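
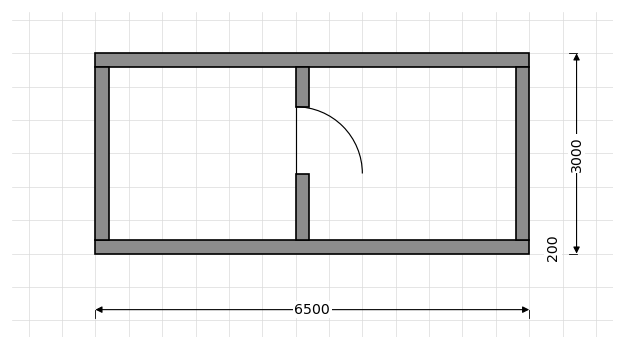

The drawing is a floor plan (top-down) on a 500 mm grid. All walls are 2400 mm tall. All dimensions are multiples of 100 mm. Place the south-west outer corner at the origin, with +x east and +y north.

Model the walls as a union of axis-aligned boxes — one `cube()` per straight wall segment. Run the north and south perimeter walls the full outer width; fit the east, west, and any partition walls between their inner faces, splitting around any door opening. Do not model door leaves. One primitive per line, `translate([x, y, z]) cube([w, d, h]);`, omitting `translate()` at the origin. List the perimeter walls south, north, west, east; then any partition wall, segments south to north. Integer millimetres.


cube([6500, 200, 2400]);
translate([0, 2800, 0]) cube([6500, 200, 2400]);
translate([0, 200, 0]) cube([200, 2600, 2400]);
translate([6300, 200, 0]) cube([200, 2600, 2400]);
translate([3000, 200, 0]) cube([200, 1000, 2400]);
translate([3000, 2200, 0]) cube([200, 600, 2400]);


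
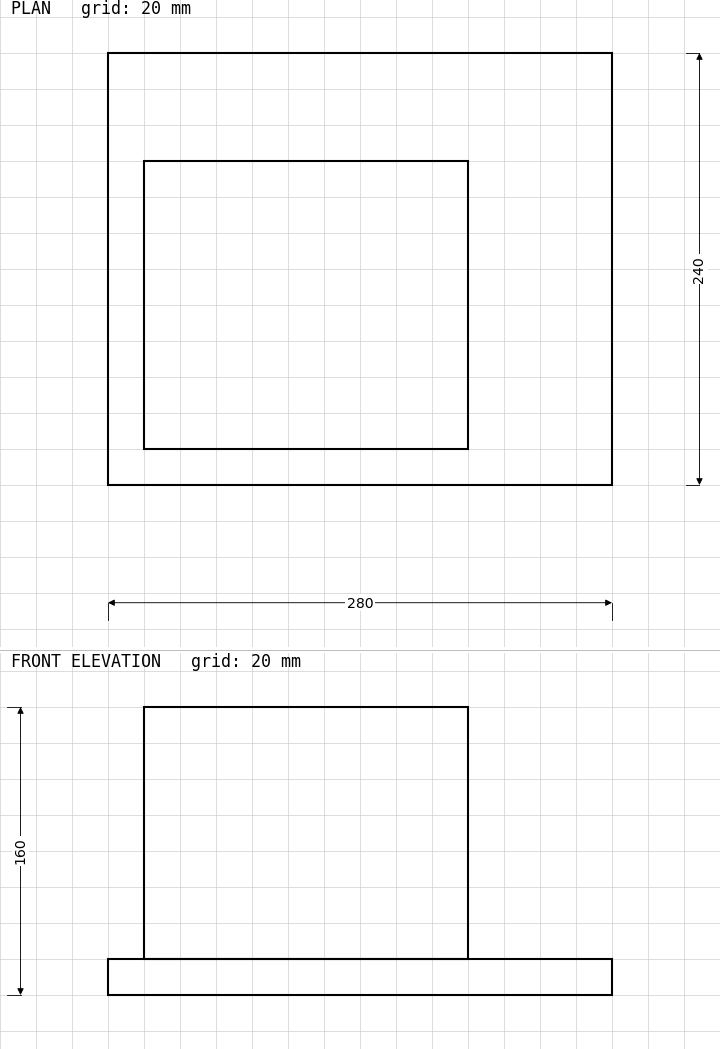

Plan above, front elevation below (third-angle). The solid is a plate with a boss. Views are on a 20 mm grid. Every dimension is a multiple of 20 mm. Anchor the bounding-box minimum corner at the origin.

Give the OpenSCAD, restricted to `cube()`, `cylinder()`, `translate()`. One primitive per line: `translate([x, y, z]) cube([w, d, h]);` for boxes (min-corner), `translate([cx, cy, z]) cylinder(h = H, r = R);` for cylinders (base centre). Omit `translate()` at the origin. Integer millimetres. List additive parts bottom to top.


cube([280, 240, 20]);
translate([20, 20, 20]) cube([180, 160, 140]);


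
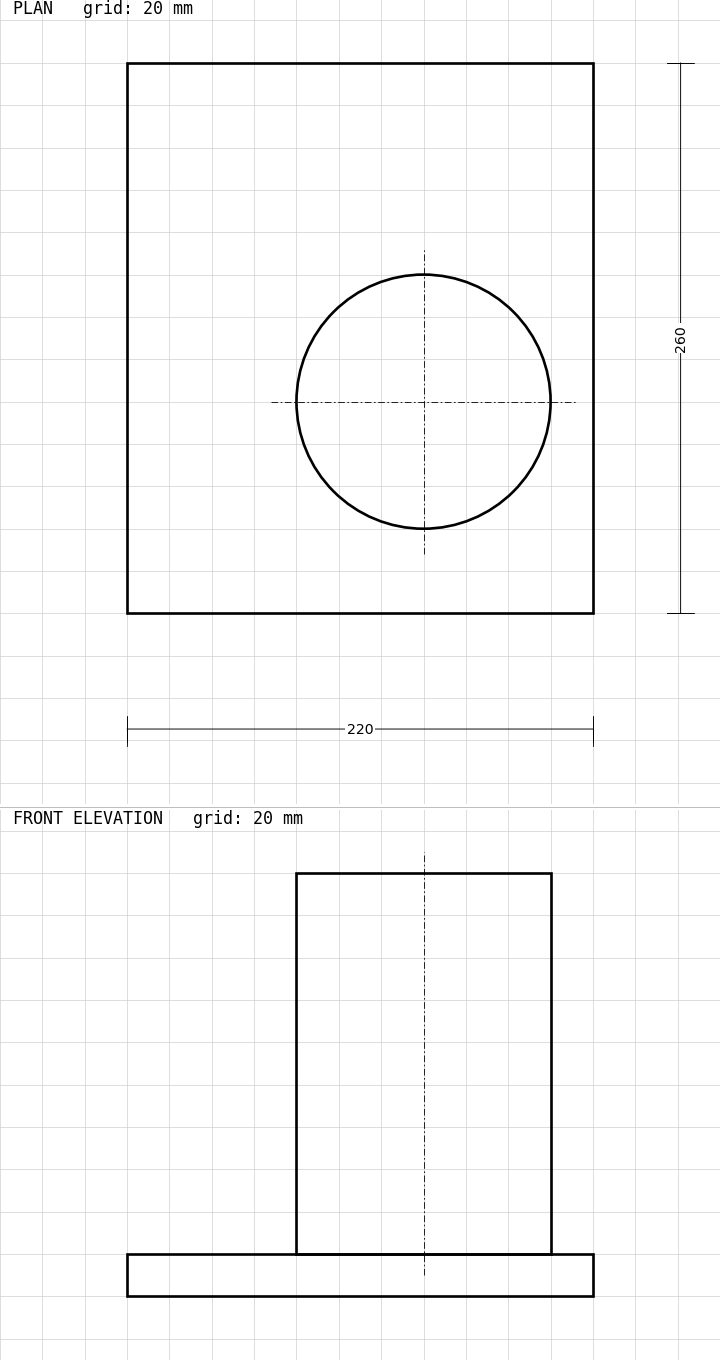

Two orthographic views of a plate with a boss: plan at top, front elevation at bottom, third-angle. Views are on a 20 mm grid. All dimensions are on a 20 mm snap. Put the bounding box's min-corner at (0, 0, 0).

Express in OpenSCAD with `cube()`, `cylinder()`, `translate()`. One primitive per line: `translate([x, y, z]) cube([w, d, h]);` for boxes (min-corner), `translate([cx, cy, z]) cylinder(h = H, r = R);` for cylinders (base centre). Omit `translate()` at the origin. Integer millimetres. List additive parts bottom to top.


cube([220, 260, 20]);
translate([140, 100, 20]) cylinder(h = 180, r = 60);


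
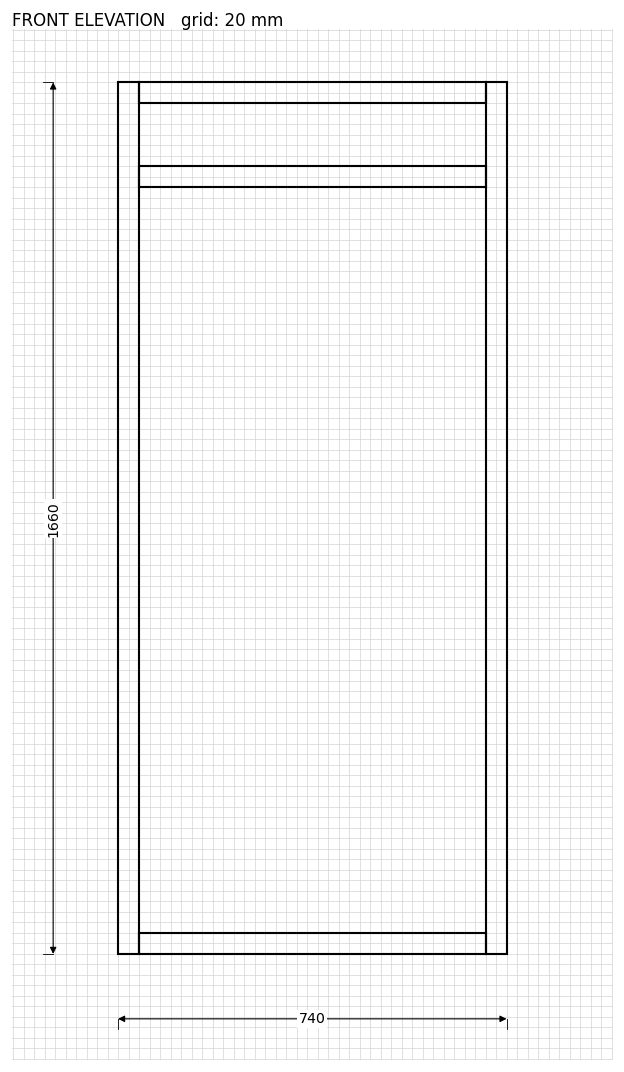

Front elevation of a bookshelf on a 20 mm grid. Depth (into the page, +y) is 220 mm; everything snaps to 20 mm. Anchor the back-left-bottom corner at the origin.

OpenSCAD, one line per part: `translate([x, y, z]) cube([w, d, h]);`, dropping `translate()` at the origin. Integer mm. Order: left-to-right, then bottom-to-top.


cube([40, 220, 1660]);
translate([40, 0, 0]) cube([660, 220, 40]);
translate([40, 0, 1460]) cube([660, 220, 40]);
translate([40, 0, 1620]) cube([660, 220, 40]);
translate([700, 0, 0]) cube([40, 220, 1660]);


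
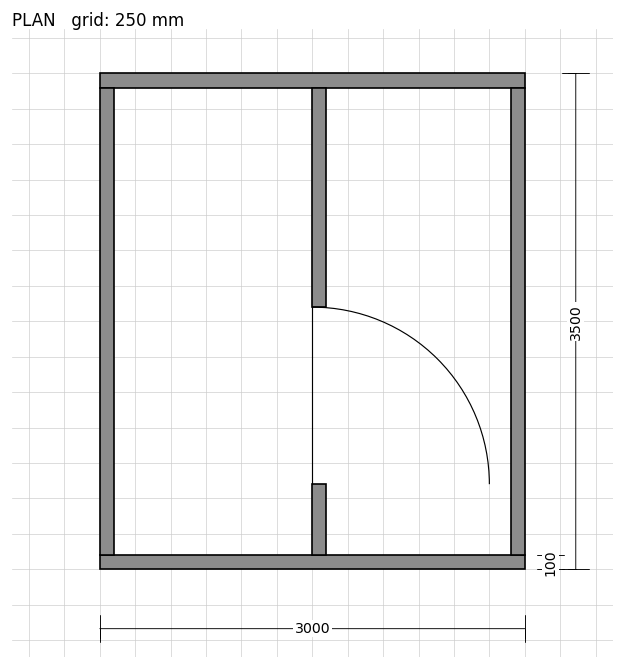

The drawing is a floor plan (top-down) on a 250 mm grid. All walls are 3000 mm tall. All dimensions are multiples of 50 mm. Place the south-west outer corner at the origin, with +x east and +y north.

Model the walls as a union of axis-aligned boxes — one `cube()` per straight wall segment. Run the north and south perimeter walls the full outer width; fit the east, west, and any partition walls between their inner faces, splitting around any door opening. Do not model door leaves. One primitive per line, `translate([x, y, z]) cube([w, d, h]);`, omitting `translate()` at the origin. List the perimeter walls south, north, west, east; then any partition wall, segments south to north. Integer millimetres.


cube([3000, 100, 3000]);
translate([0, 3400, 0]) cube([3000, 100, 3000]);
translate([0, 100, 0]) cube([100, 3300, 3000]);
translate([2900, 100, 0]) cube([100, 3300, 3000]);
translate([1500, 100, 0]) cube([100, 500, 3000]);
translate([1500, 1850, 0]) cube([100, 1550, 3000]);


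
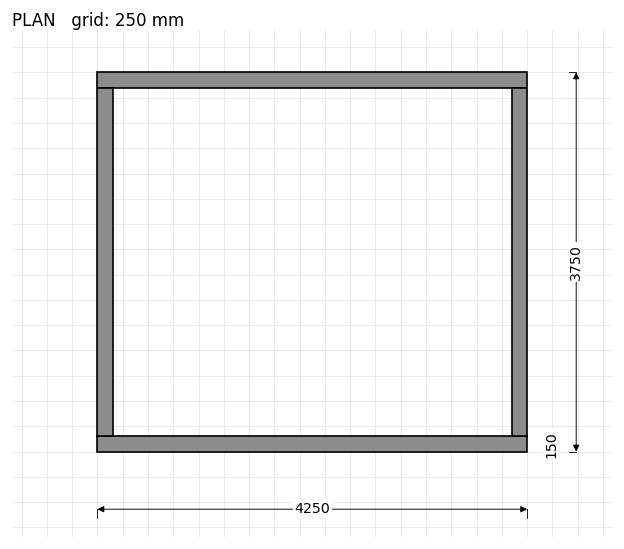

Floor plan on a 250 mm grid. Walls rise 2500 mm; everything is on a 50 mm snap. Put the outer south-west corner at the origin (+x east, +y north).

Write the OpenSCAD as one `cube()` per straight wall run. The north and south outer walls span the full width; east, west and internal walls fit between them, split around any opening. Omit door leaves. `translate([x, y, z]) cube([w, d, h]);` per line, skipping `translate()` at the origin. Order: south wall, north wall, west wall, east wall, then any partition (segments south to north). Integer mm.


cube([4250, 150, 2500]);
translate([0, 3600, 0]) cube([4250, 150, 2500]);
translate([0, 150, 0]) cube([150, 3450, 2500]);
translate([4100, 150, 0]) cube([150, 3450, 2500]);


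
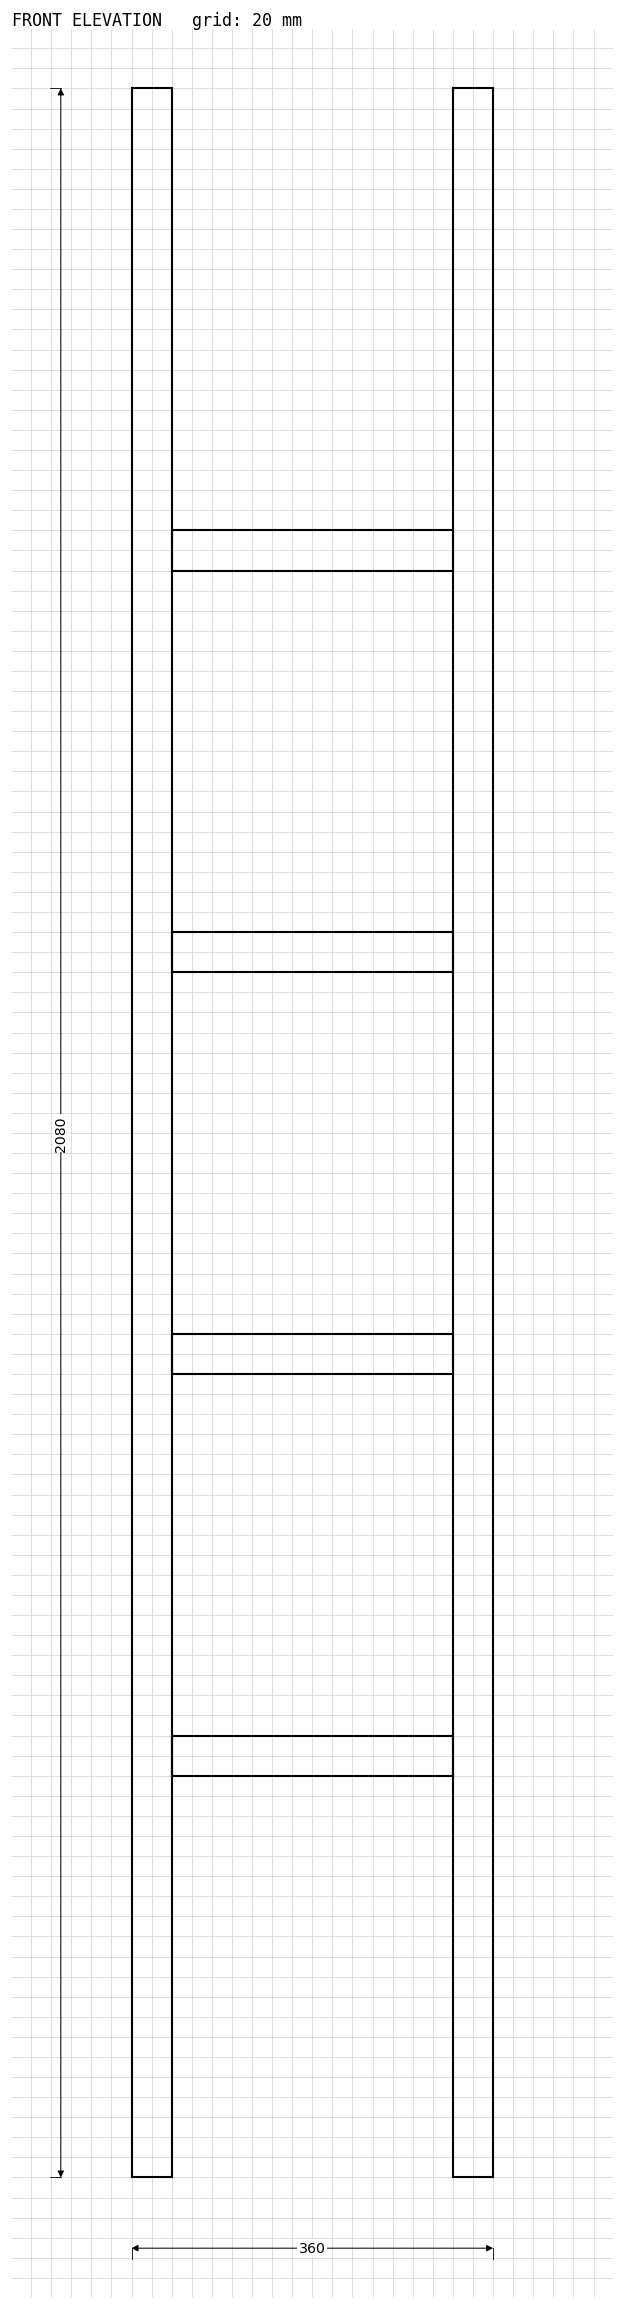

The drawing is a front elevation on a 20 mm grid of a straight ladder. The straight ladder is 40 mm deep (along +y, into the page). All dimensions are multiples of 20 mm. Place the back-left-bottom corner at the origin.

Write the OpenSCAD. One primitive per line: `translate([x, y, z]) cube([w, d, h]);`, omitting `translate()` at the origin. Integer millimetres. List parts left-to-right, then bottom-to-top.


cube([40, 40, 2080]);
translate([40, 0, 400]) cube([280, 40, 40]);
translate([40, 0, 800]) cube([280, 40, 40]);
translate([40, 0, 1200]) cube([280, 40, 40]);
translate([40, 0, 1600]) cube([280, 40, 40]);
translate([320, 0, 0]) cube([40, 40, 2080]);


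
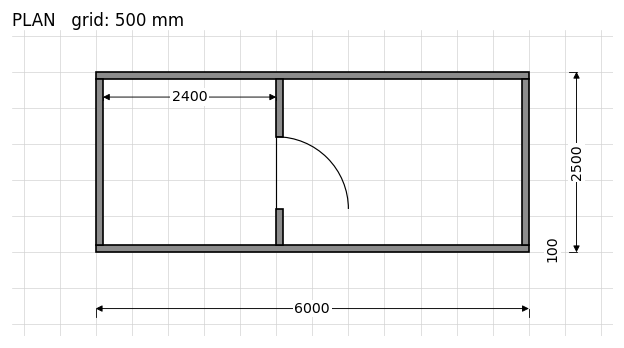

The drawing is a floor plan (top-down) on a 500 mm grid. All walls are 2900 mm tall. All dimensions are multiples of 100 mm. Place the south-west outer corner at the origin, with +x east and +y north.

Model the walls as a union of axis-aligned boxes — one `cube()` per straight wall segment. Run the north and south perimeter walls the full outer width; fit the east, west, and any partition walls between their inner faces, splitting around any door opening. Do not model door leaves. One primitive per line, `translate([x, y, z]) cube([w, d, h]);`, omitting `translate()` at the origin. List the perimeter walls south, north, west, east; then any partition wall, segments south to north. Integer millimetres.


cube([6000, 100, 2900]);
translate([0, 2400, 0]) cube([6000, 100, 2900]);
translate([0, 100, 0]) cube([100, 2300, 2900]);
translate([5900, 100, 0]) cube([100, 2300, 2900]);
translate([2500, 100, 0]) cube([100, 500, 2900]);
translate([2500, 1600, 0]) cube([100, 800, 2900]);


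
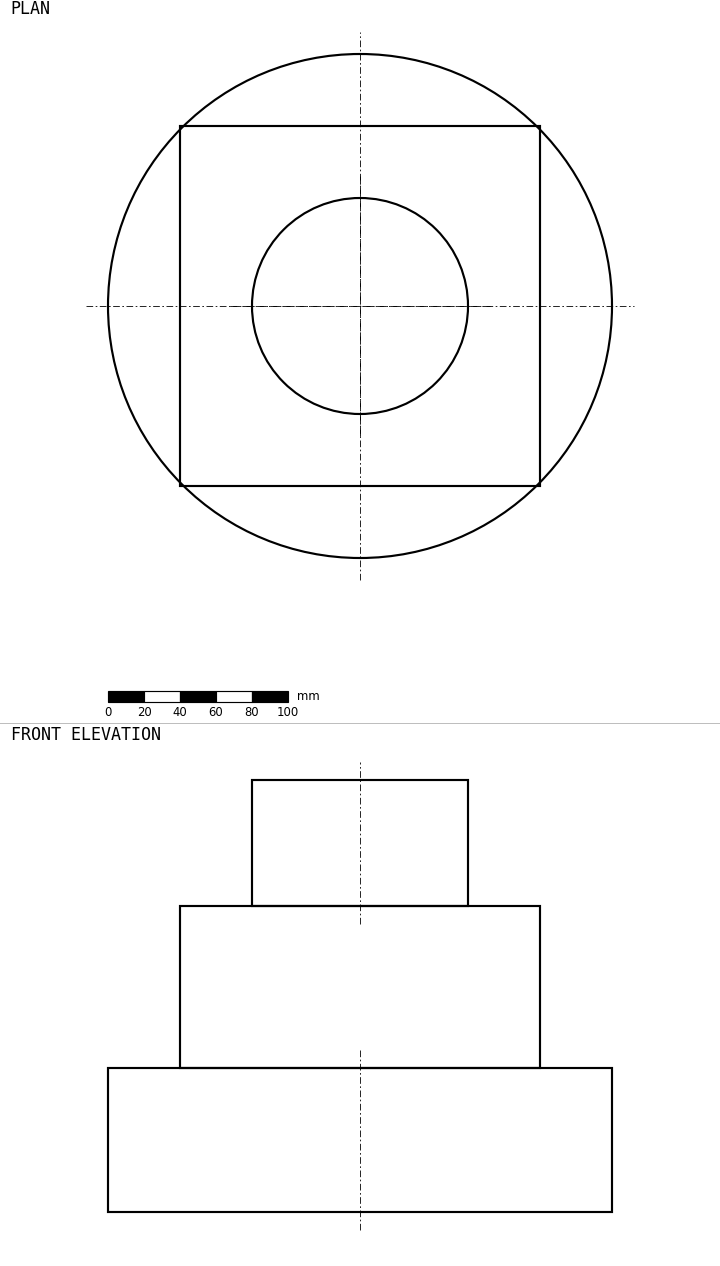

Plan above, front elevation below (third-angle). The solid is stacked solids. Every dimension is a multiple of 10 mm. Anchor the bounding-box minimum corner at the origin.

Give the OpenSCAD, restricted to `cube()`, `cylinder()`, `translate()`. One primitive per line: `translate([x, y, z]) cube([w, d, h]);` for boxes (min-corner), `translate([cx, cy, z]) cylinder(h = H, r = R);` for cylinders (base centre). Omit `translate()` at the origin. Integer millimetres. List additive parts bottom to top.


translate([140, 140, 0]) cylinder(h = 80, r = 140);
translate([40, 40, 80]) cube([200, 200, 90]);
translate([140, 140, 170]) cylinder(h = 70, r = 60);


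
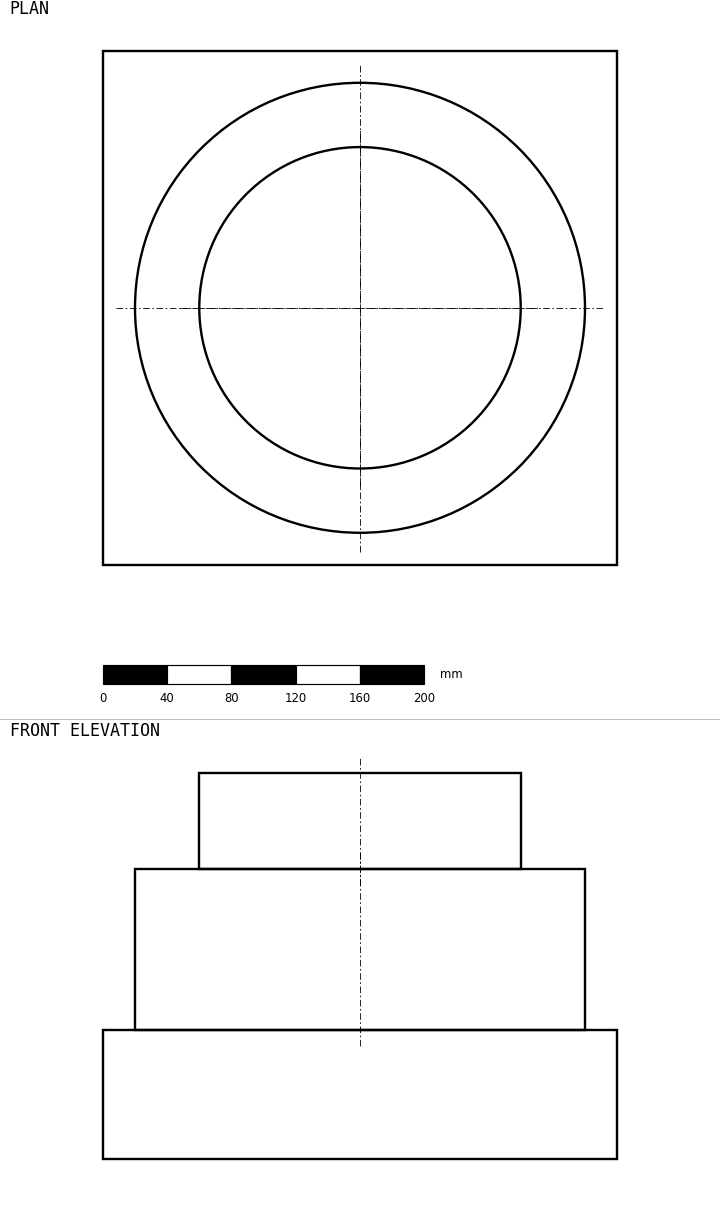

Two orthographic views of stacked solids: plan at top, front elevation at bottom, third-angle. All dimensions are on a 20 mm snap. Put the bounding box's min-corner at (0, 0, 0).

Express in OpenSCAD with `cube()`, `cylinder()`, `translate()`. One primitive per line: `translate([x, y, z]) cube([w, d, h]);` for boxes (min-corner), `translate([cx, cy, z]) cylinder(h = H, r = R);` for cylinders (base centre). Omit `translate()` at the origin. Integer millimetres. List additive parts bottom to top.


cube([320, 320, 80]);
translate([160, 160, 80]) cylinder(h = 100, r = 140);
translate([160, 160, 180]) cylinder(h = 60, r = 100);


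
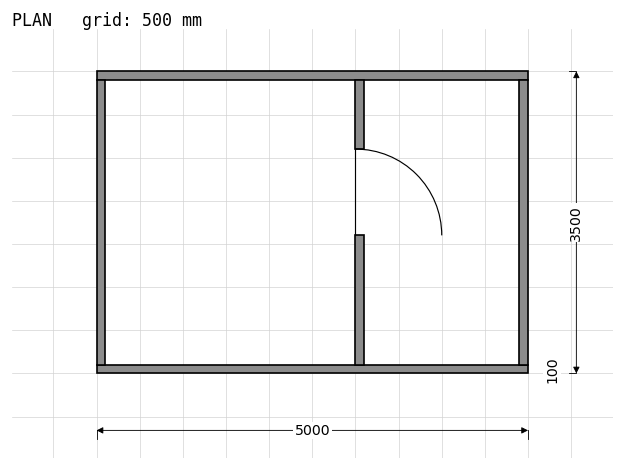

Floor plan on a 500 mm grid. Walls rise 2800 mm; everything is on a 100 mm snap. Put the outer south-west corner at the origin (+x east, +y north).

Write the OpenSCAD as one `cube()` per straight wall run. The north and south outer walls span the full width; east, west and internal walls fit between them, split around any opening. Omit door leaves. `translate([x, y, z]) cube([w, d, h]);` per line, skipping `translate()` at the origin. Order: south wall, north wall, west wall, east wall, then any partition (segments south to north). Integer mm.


cube([5000, 100, 2800]);
translate([0, 3400, 0]) cube([5000, 100, 2800]);
translate([0, 100, 0]) cube([100, 3300, 2800]);
translate([4900, 100, 0]) cube([100, 3300, 2800]);
translate([3000, 100, 0]) cube([100, 1500, 2800]);
translate([3000, 2600, 0]) cube([100, 800, 2800]);


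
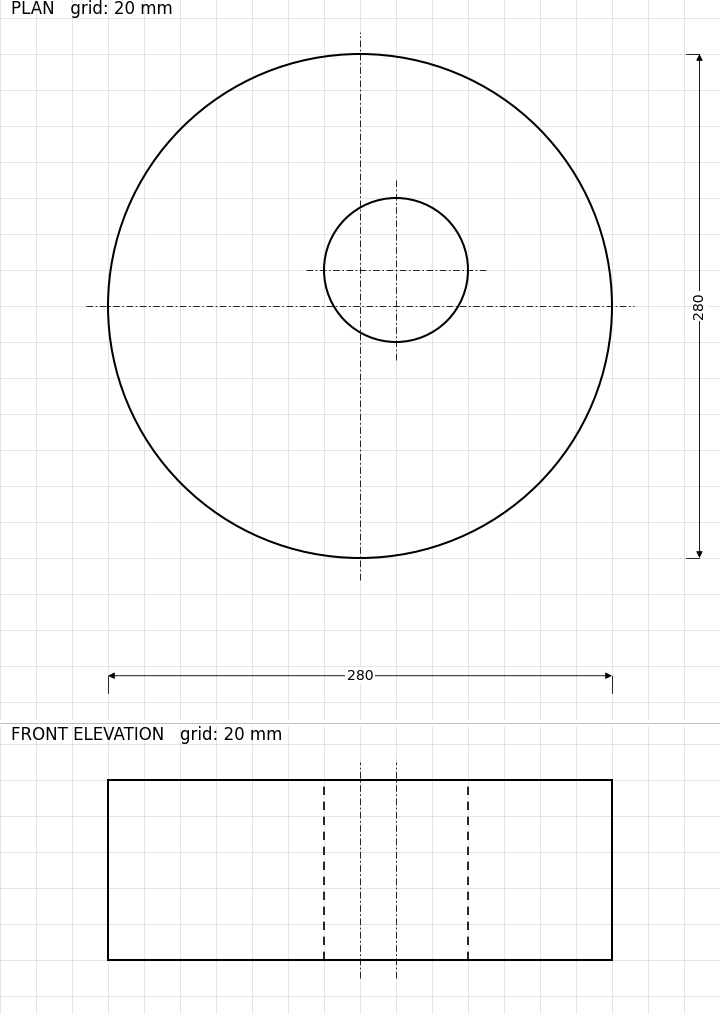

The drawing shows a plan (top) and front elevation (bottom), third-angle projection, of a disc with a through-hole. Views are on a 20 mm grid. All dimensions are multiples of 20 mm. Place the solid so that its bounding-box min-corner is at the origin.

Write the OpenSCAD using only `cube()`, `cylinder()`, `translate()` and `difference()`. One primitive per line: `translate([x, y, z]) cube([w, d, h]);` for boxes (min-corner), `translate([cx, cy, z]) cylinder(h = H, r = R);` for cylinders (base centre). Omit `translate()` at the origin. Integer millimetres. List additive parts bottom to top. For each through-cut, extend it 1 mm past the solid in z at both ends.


difference() {
  translate([140, 140, 0]) cylinder(h = 100, r = 140);
  translate([160, 160, -1]) cylinder(h = 102, r = 40);
}


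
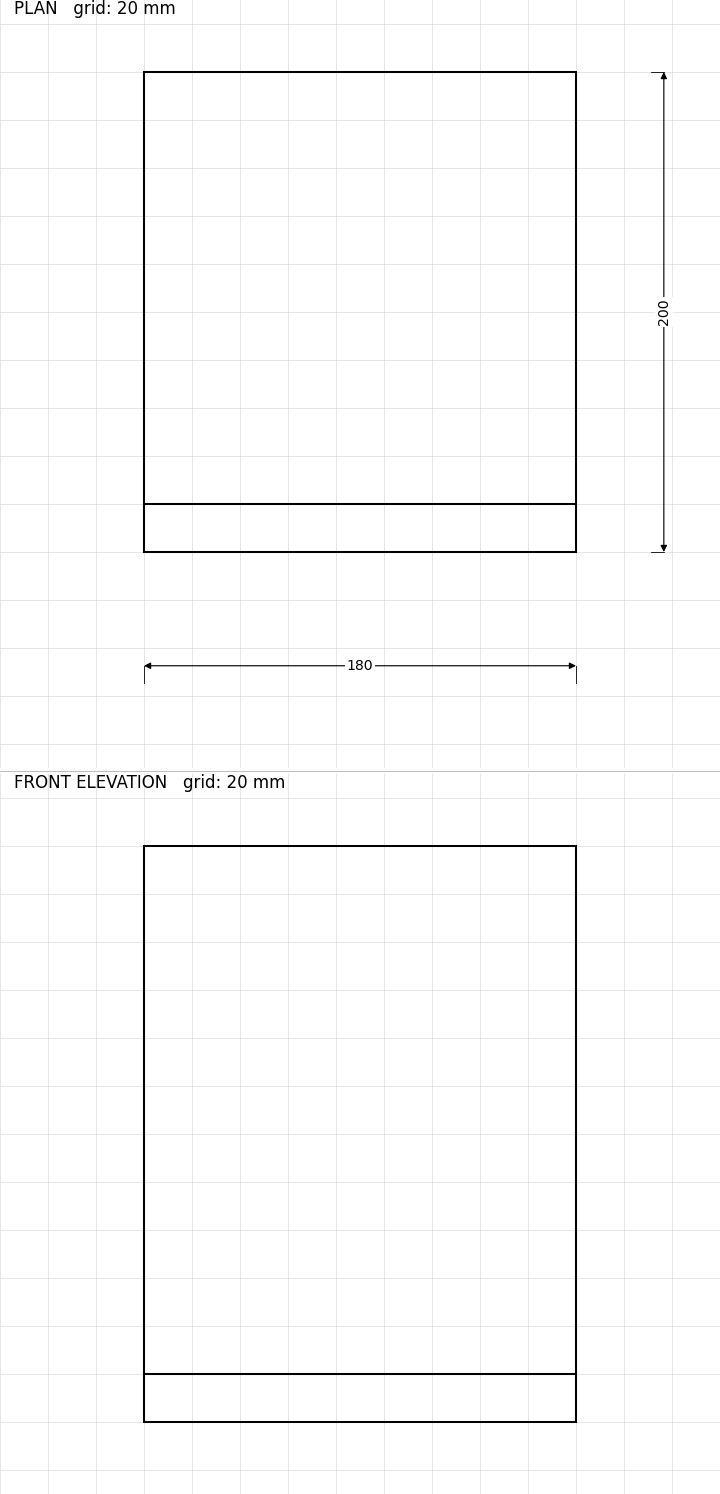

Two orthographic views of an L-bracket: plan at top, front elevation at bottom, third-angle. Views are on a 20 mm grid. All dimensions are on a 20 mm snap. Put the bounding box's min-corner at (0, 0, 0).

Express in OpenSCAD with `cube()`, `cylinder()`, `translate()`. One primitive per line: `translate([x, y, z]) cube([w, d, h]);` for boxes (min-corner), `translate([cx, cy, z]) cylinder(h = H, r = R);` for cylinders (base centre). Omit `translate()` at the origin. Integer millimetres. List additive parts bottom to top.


cube([180, 200, 20]);
translate([0, 0, 20]) cube([180, 20, 220]);


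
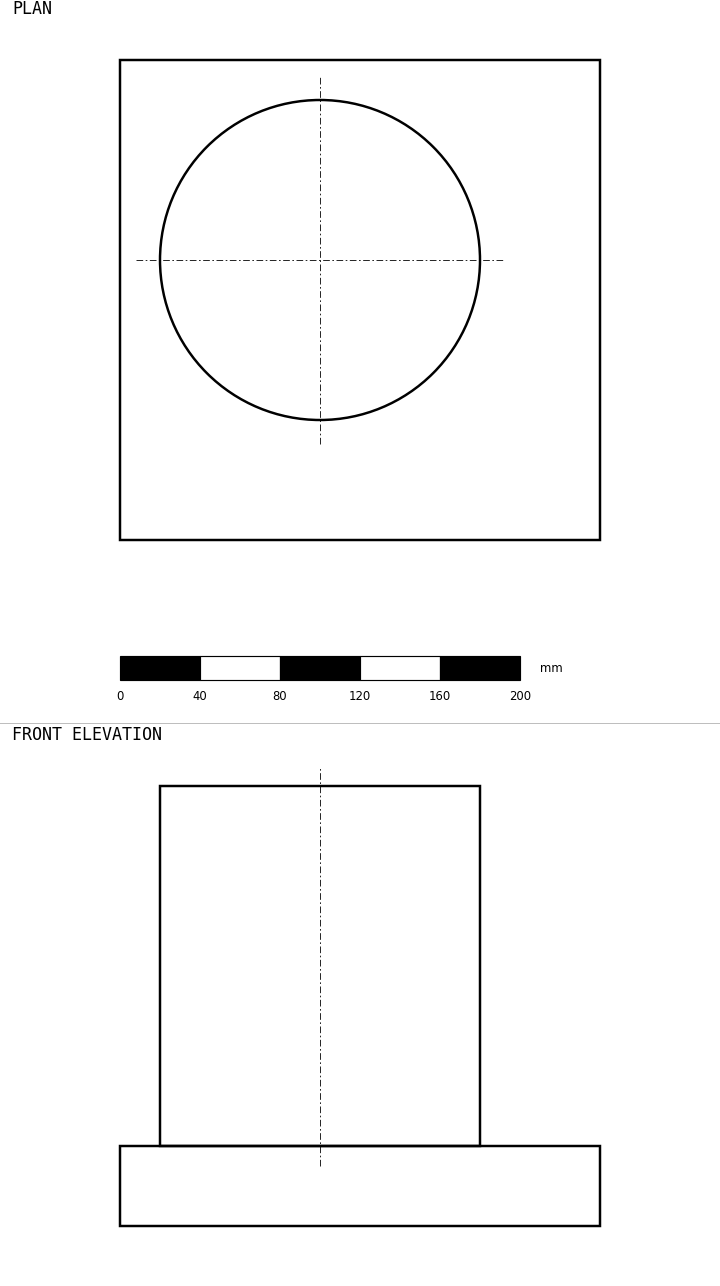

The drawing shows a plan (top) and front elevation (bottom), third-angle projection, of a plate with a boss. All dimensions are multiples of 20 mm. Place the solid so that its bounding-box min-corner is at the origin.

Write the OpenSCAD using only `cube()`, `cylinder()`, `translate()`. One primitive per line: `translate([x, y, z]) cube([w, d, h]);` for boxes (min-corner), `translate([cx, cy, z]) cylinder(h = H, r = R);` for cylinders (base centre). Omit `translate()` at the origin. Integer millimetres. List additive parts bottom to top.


cube([240, 240, 40]);
translate([100, 140, 40]) cylinder(h = 180, r = 80);


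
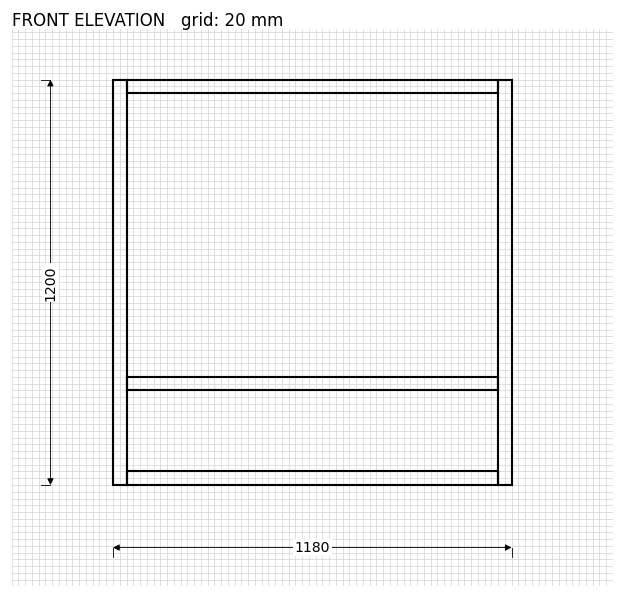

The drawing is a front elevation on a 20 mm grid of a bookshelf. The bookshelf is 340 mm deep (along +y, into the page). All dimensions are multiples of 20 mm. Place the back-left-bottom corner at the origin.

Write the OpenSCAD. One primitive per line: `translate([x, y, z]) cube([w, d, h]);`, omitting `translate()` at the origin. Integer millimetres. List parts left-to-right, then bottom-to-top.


cube([40, 340, 1200]);
translate([40, 0, 0]) cube([1100, 340, 40]);
translate([40, 0, 280]) cube([1100, 340, 40]);
translate([40, 0, 1160]) cube([1100, 340, 40]);
translate([1140, 0, 0]) cube([40, 340, 1200]);


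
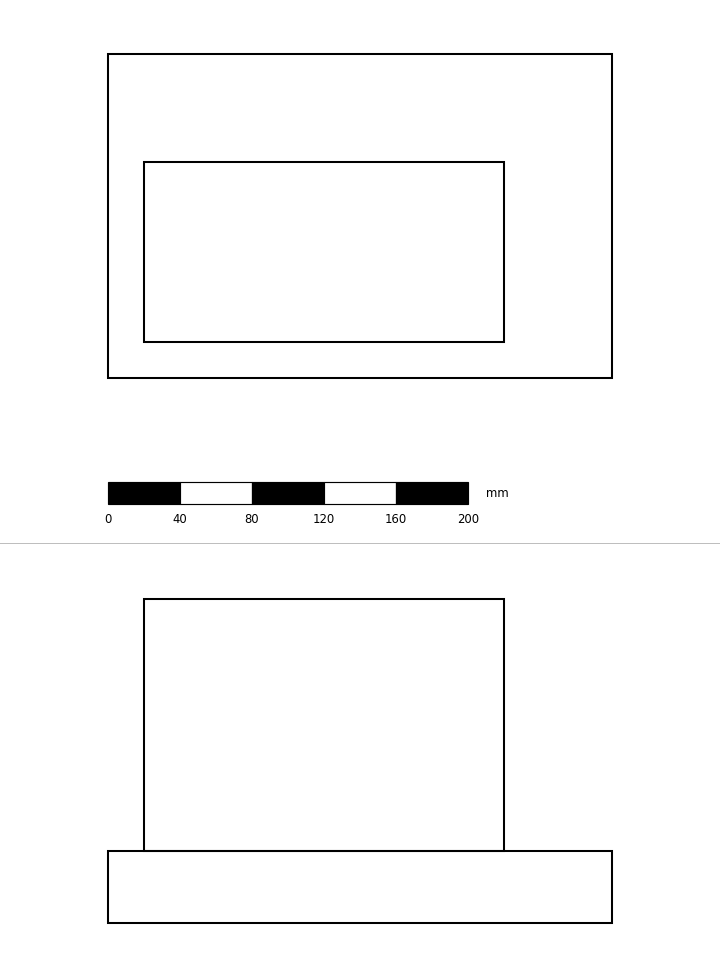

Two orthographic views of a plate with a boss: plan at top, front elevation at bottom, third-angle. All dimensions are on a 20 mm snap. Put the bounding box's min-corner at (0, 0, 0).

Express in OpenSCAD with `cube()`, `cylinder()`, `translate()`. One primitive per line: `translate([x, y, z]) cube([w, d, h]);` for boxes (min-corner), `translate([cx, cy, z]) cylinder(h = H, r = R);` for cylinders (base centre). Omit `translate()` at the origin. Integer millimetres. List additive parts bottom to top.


cube([280, 180, 40]);
translate([20, 20, 40]) cube([200, 100, 140]);


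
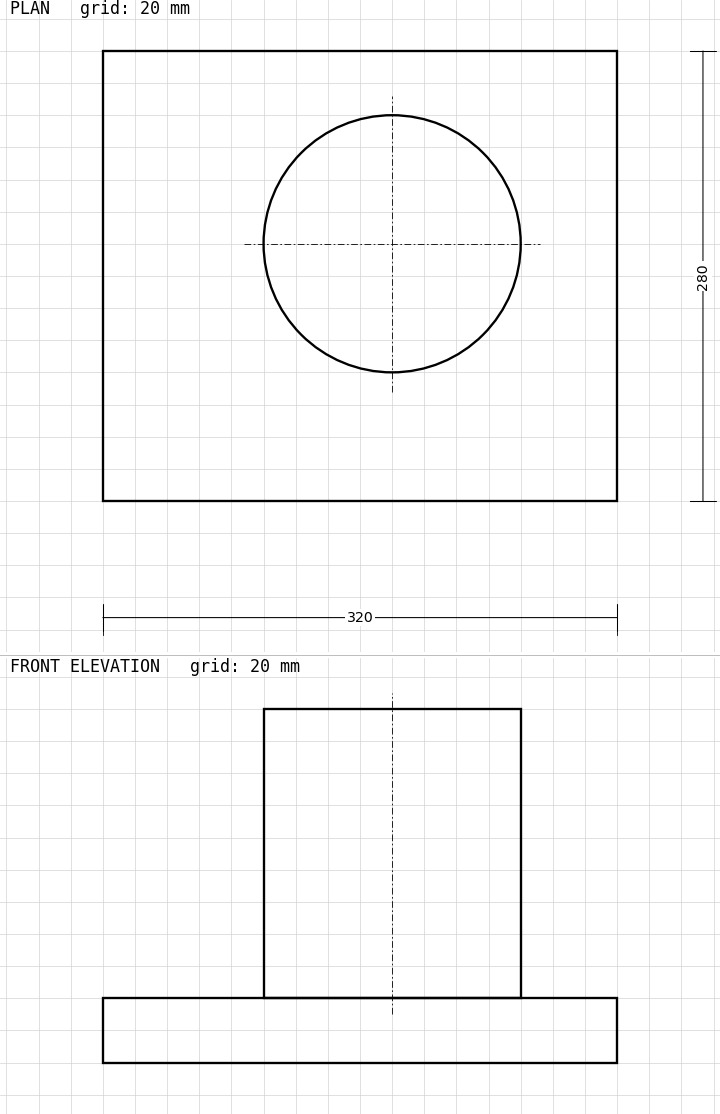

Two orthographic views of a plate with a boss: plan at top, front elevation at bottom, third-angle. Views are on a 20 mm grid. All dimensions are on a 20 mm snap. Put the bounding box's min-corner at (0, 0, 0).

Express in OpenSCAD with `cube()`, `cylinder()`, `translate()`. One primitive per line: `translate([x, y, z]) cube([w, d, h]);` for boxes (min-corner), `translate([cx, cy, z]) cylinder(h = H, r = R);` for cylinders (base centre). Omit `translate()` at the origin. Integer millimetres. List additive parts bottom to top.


cube([320, 280, 40]);
translate([180, 160, 40]) cylinder(h = 180, r = 80);


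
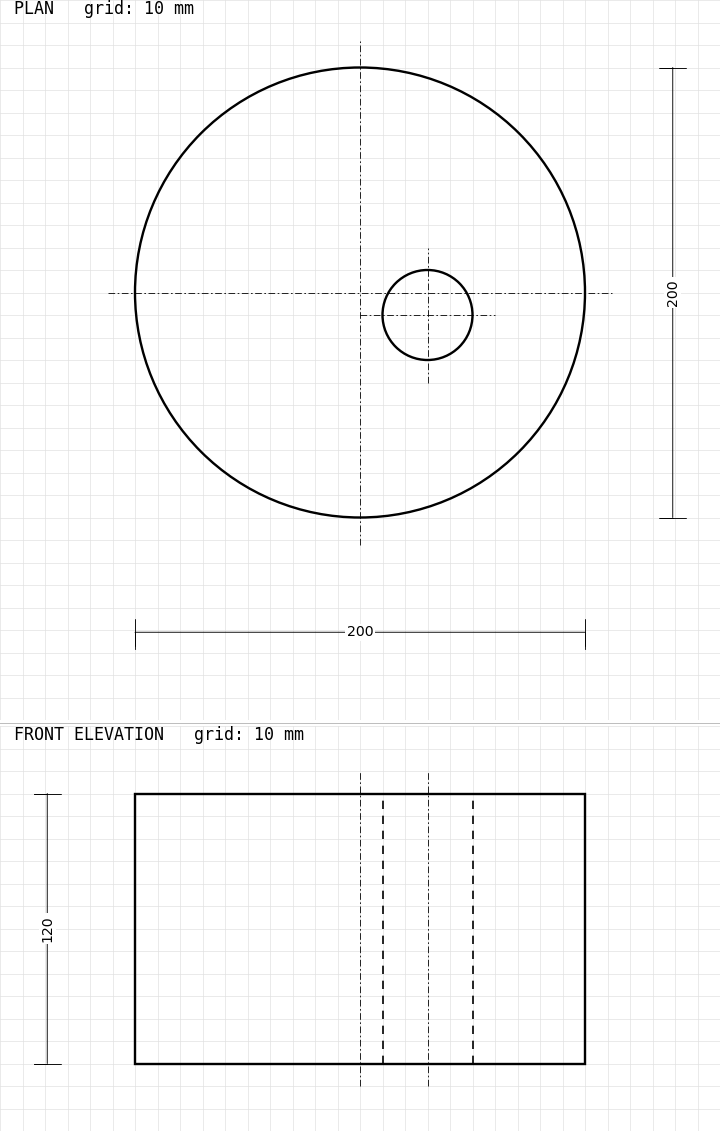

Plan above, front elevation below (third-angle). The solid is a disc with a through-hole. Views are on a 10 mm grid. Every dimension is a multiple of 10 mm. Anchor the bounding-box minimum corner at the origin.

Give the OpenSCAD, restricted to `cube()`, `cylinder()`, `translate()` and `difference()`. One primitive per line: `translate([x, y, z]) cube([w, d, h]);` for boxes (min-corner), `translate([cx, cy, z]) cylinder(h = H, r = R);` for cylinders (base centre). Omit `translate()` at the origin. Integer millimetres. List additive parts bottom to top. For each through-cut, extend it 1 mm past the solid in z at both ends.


difference() {
  translate([100, 100, 0]) cylinder(h = 120, r = 100);
  translate([130, 90, -1]) cylinder(h = 122, r = 20);
}


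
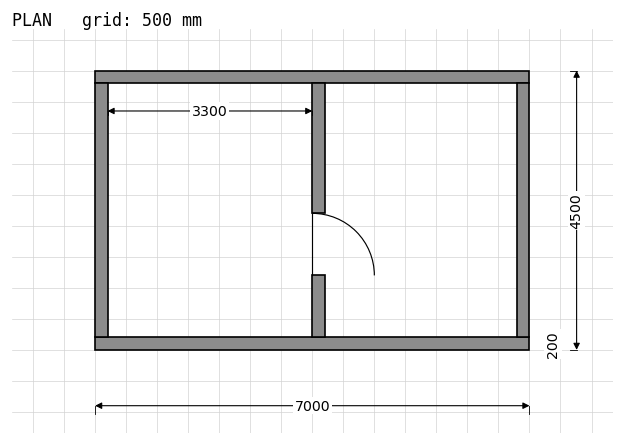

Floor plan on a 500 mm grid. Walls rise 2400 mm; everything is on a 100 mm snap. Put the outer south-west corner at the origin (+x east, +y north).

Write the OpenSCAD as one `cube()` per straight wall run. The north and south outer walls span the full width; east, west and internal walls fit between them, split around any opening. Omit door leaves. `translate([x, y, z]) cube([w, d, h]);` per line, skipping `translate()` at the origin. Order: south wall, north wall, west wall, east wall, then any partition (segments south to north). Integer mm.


cube([7000, 200, 2400]);
translate([0, 4300, 0]) cube([7000, 200, 2400]);
translate([0, 200, 0]) cube([200, 4100, 2400]);
translate([6800, 200, 0]) cube([200, 4100, 2400]);
translate([3500, 200, 0]) cube([200, 1000, 2400]);
translate([3500, 2200, 0]) cube([200, 2100, 2400]);


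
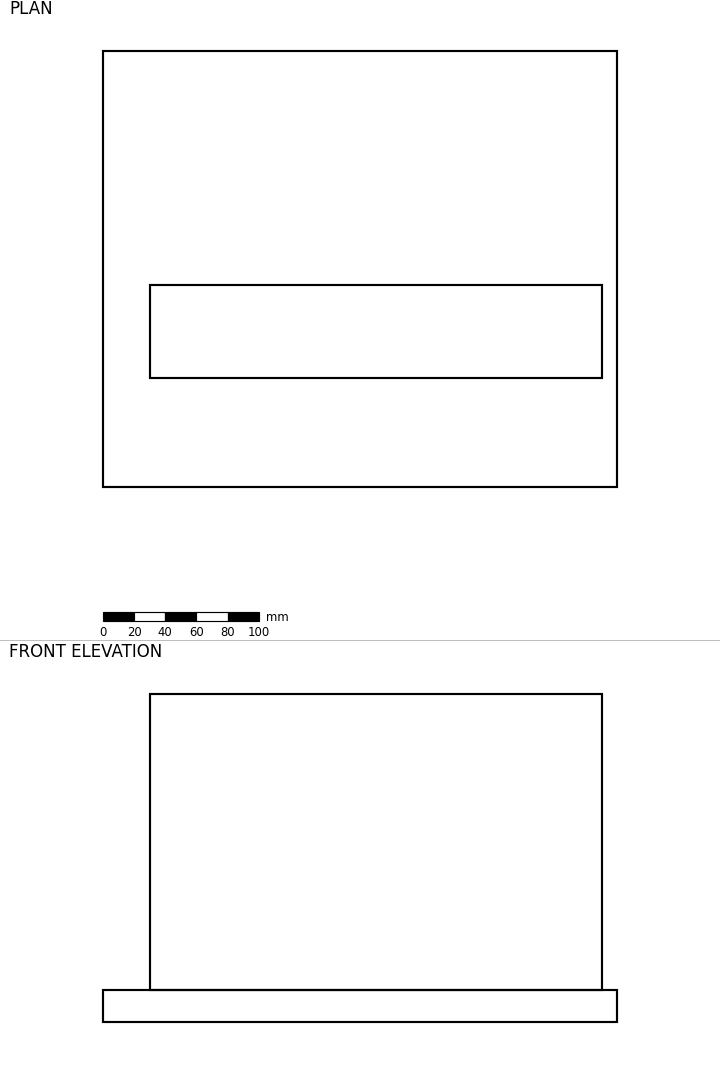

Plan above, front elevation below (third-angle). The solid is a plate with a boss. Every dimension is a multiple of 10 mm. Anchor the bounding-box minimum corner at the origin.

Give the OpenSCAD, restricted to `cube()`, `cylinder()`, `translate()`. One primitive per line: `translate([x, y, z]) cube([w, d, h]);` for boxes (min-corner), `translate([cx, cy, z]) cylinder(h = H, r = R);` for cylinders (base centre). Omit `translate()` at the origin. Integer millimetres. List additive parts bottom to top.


cube([330, 280, 20]);
translate([30, 70, 20]) cube([290, 60, 190]);


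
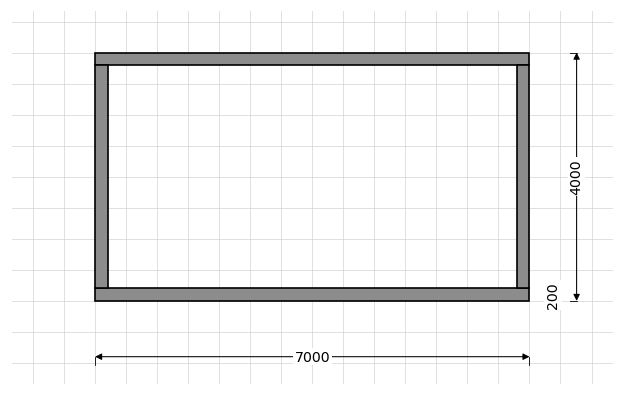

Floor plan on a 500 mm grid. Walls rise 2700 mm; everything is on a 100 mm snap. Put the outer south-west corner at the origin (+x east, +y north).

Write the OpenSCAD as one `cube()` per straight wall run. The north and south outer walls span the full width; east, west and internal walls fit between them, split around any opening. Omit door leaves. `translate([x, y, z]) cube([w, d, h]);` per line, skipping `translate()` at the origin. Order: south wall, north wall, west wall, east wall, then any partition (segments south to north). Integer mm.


cube([7000, 200, 2700]);
translate([0, 3800, 0]) cube([7000, 200, 2700]);
translate([0, 200, 0]) cube([200, 3600, 2700]);
translate([6800, 200, 0]) cube([200, 3600, 2700]);


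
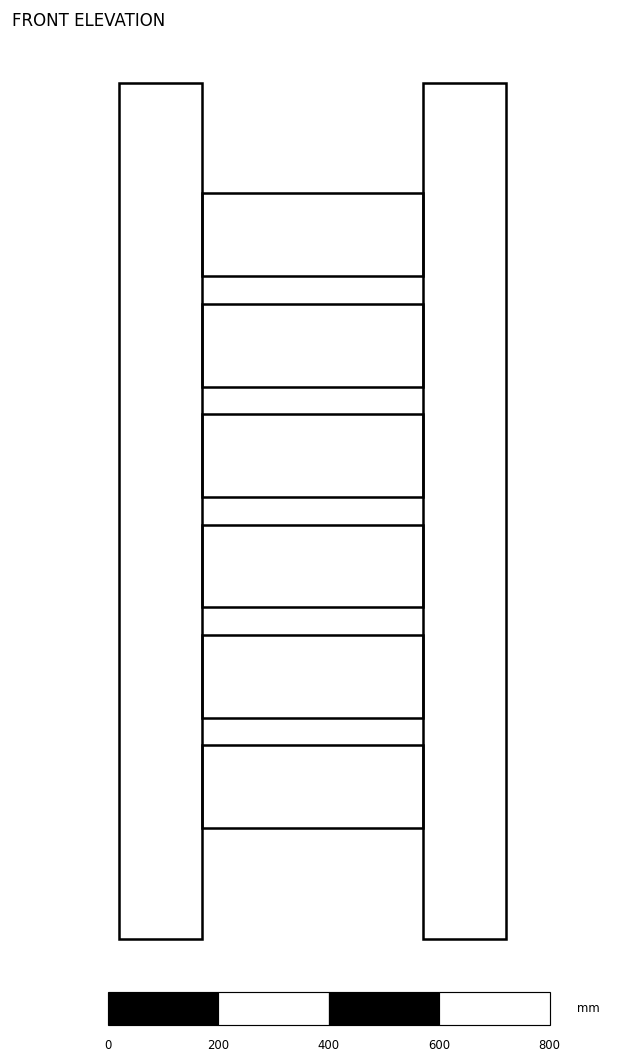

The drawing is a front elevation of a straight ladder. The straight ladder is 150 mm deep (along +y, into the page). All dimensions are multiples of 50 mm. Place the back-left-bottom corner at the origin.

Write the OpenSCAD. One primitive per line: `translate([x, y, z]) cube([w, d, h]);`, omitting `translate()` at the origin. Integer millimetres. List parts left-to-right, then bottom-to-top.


cube([150, 150, 1550]);
translate([150, 0, 200]) cube([400, 150, 150]);
translate([150, 0, 400]) cube([400, 150, 150]);
translate([150, 0, 600]) cube([400, 150, 150]);
translate([150, 0, 800]) cube([400, 150, 150]);
translate([150, 0, 1000]) cube([400, 150, 150]);
translate([150, 0, 1200]) cube([400, 150, 150]);
translate([550, 0, 0]) cube([150, 150, 1550]);


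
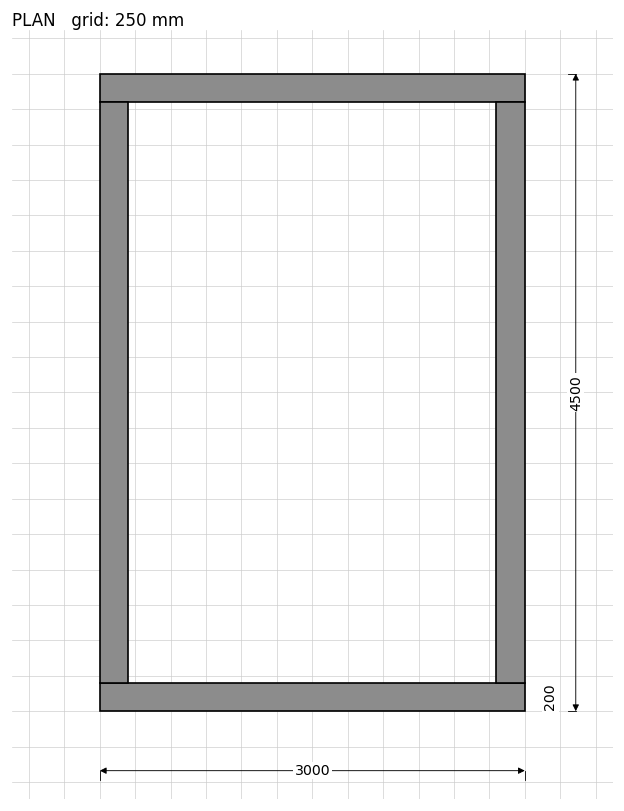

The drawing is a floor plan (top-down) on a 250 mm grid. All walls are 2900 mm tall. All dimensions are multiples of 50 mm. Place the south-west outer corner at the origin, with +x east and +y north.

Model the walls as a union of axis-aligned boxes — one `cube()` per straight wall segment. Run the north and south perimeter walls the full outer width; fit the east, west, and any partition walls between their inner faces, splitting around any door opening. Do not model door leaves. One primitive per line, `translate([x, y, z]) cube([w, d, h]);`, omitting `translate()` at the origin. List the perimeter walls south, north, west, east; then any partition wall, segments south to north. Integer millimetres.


cube([3000, 200, 2900]);
translate([0, 4300, 0]) cube([3000, 200, 2900]);
translate([0, 200, 0]) cube([200, 4100, 2900]);
translate([2800, 200, 0]) cube([200, 4100, 2900]);


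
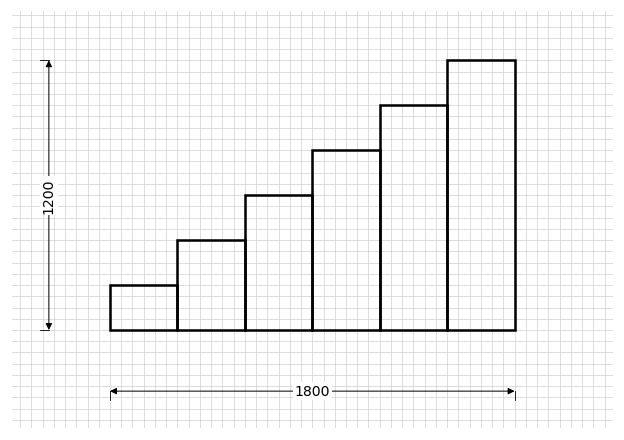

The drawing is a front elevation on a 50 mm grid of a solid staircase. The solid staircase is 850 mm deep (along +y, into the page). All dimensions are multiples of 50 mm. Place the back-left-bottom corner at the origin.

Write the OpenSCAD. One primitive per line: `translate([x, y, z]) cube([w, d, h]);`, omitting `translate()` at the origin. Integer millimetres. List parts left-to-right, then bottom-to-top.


cube([300, 850, 200]);
translate([300, 0, 0]) cube([300, 850, 400]);
translate([600, 0, 0]) cube([300, 850, 600]);
translate([900, 0, 0]) cube([300, 850, 800]);
translate([1200, 0, 0]) cube([300, 850, 1000]);
translate([1500, 0, 0]) cube([300, 850, 1200]);


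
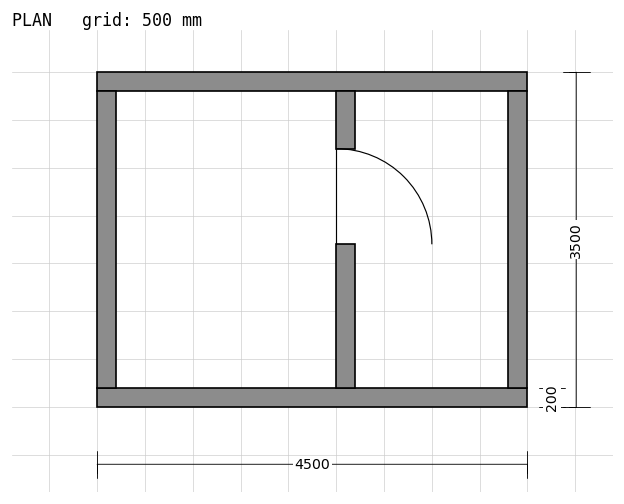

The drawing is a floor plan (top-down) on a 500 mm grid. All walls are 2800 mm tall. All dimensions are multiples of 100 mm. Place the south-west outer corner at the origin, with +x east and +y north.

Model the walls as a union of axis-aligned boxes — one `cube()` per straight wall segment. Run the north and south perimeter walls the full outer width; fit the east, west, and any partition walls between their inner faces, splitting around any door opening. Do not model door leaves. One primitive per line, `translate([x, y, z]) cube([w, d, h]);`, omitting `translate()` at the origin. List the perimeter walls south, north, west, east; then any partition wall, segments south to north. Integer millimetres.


cube([4500, 200, 2800]);
translate([0, 3300, 0]) cube([4500, 200, 2800]);
translate([0, 200, 0]) cube([200, 3100, 2800]);
translate([4300, 200, 0]) cube([200, 3100, 2800]);
translate([2500, 200, 0]) cube([200, 1500, 2800]);
translate([2500, 2700, 0]) cube([200, 600, 2800]);


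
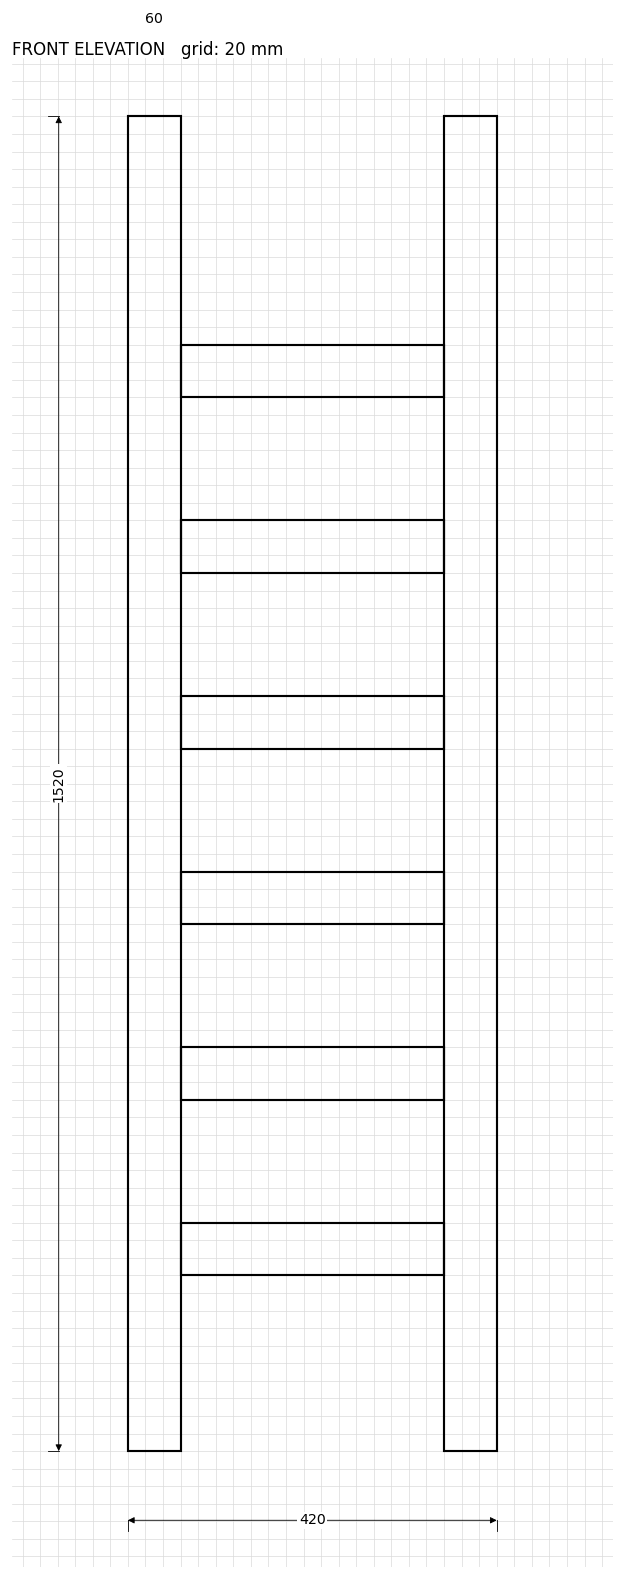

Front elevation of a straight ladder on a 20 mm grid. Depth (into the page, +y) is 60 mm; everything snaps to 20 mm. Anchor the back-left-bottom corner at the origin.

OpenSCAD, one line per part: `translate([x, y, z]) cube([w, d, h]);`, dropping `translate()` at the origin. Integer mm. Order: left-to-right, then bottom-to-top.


cube([60, 60, 1520]);
translate([60, 0, 200]) cube([300, 60, 60]);
translate([60, 0, 400]) cube([300, 60, 60]);
translate([60, 0, 600]) cube([300, 60, 60]);
translate([60, 0, 800]) cube([300, 60, 60]);
translate([60, 0, 1000]) cube([300, 60, 60]);
translate([60, 0, 1200]) cube([300, 60, 60]);
translate([360, 0, 0]) cube([60, 60, 1520]);


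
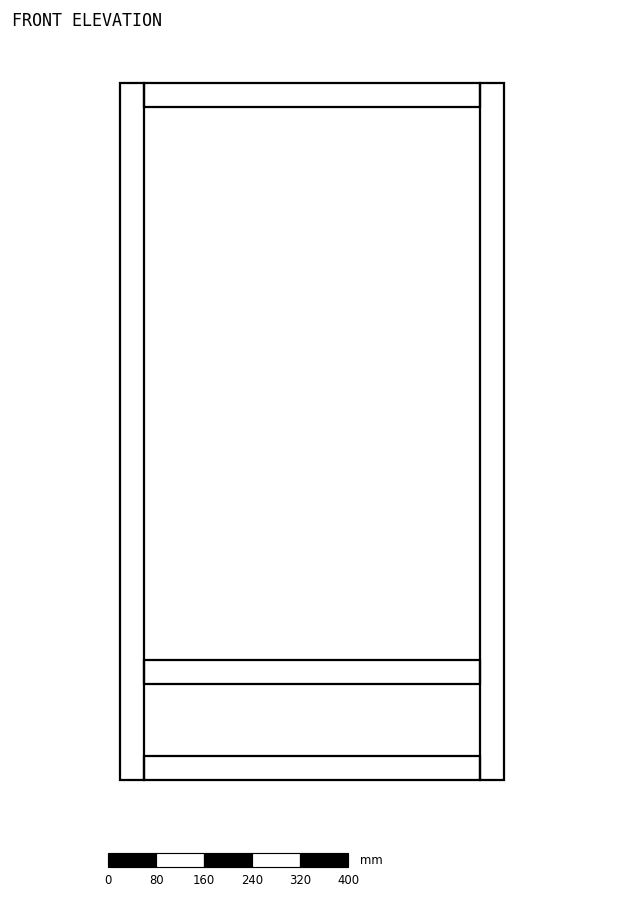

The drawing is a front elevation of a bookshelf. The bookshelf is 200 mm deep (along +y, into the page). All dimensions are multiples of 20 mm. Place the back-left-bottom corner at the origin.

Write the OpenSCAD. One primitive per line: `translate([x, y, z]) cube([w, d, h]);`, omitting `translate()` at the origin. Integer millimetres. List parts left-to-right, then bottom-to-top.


cube([40, 200, 1160]);
translate([40, 0, 0]) cube([560, 200, 40]);
translate([40, 0, 160]) cube([560, 200, 40]);
translate([40, 0, 1120]) cube([560, 200, 40]);
translate([600, 0, 0]) cube([40, 200, 1160]);


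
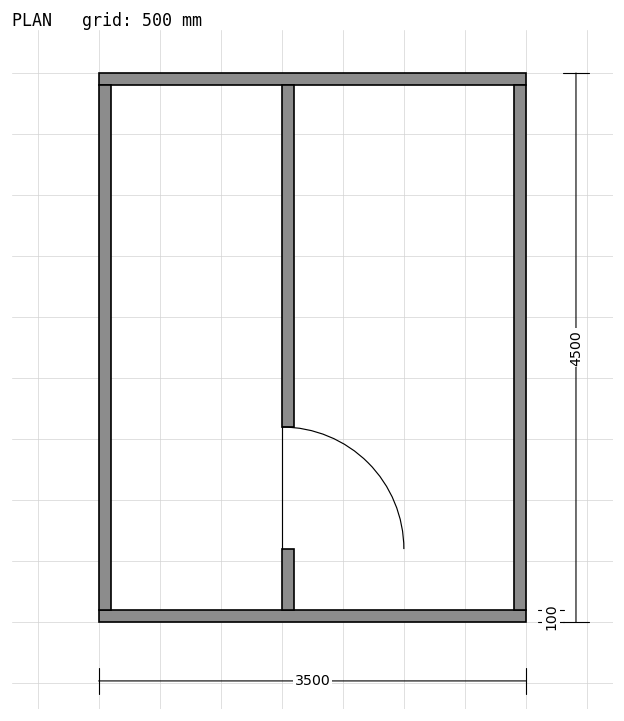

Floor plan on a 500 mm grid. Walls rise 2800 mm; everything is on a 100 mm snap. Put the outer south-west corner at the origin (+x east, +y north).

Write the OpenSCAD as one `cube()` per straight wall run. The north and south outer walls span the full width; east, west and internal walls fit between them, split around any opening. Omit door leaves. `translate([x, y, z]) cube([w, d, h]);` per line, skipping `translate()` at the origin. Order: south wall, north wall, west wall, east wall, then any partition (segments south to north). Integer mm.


cube([3500, 100, 2800]);
translate([0, 4400, 0]) cube([3500, 100, 2800]);
translate([0, 100, 0]) cube([100, 4300, 2800]);
translate([3400, 100, 0]) cube([100, 4300, 2800]);
translate([1500, 100, 0]) cube([100, 500, 2800]);
translate([1500, 1600, 0]) cube([100, 2800, 2800]);


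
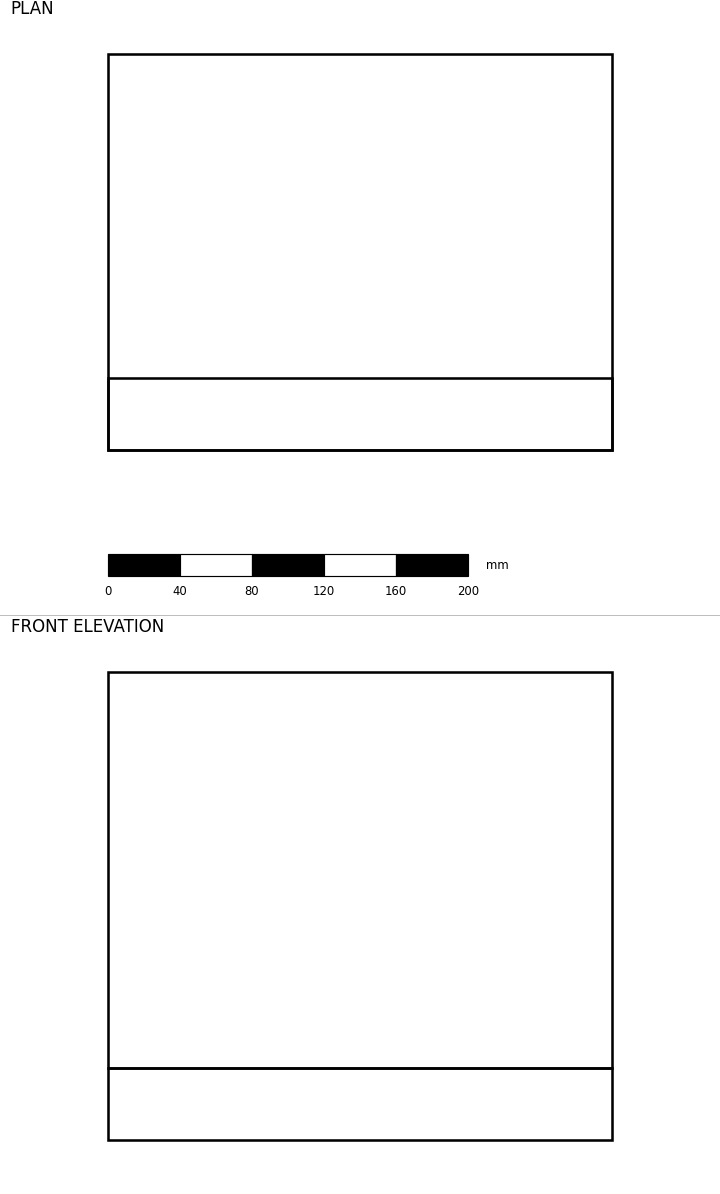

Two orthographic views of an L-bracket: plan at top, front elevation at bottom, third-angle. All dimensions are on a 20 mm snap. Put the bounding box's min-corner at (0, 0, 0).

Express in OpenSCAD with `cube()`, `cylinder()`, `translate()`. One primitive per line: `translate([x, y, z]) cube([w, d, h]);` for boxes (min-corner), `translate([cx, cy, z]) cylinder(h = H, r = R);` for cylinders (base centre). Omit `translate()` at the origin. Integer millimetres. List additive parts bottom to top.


cube([280, 220, 40]);
translate([0, 0, 40]) cube([280, 40, 220]);


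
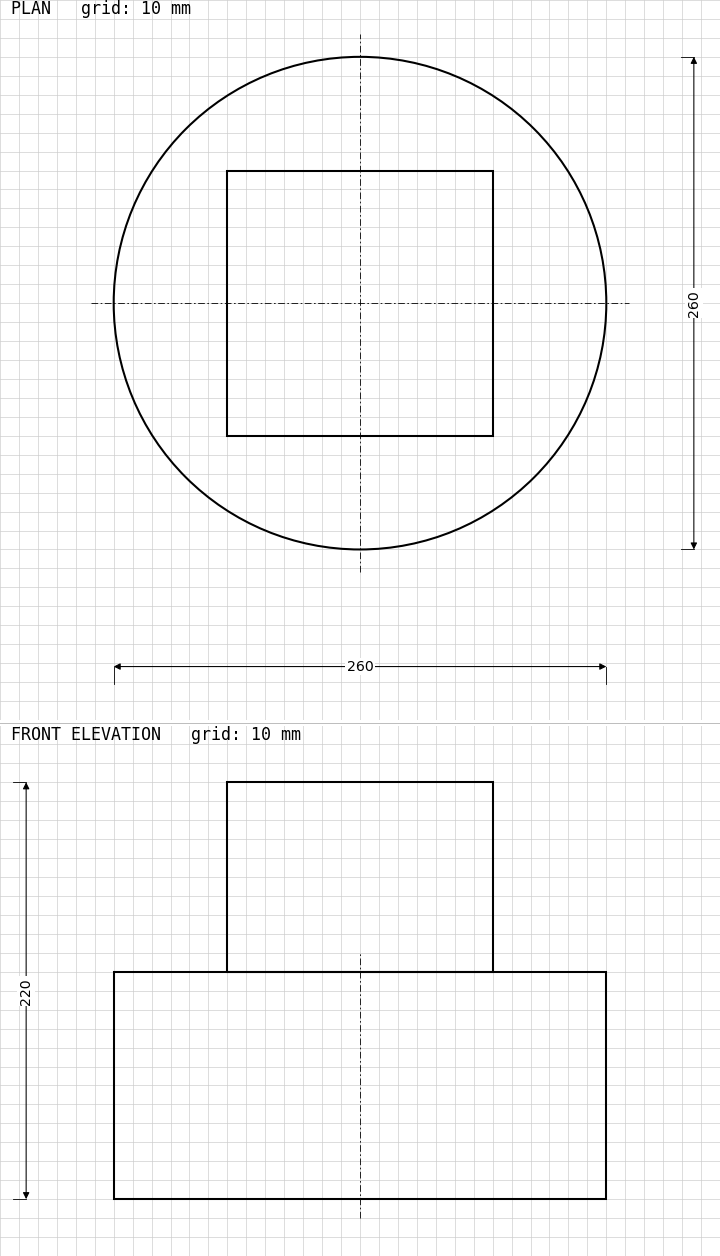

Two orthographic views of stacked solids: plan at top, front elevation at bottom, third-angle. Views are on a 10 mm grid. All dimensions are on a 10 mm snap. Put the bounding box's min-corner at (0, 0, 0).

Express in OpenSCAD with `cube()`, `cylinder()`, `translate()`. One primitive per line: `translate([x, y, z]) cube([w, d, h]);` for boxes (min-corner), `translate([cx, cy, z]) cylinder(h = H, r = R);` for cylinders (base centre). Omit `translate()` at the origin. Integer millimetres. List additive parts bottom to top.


translate([130, 130, 0]) cylinder(h = 120, r = 130);
translate([60, 60, 120]) cube([140, 140, 100]);


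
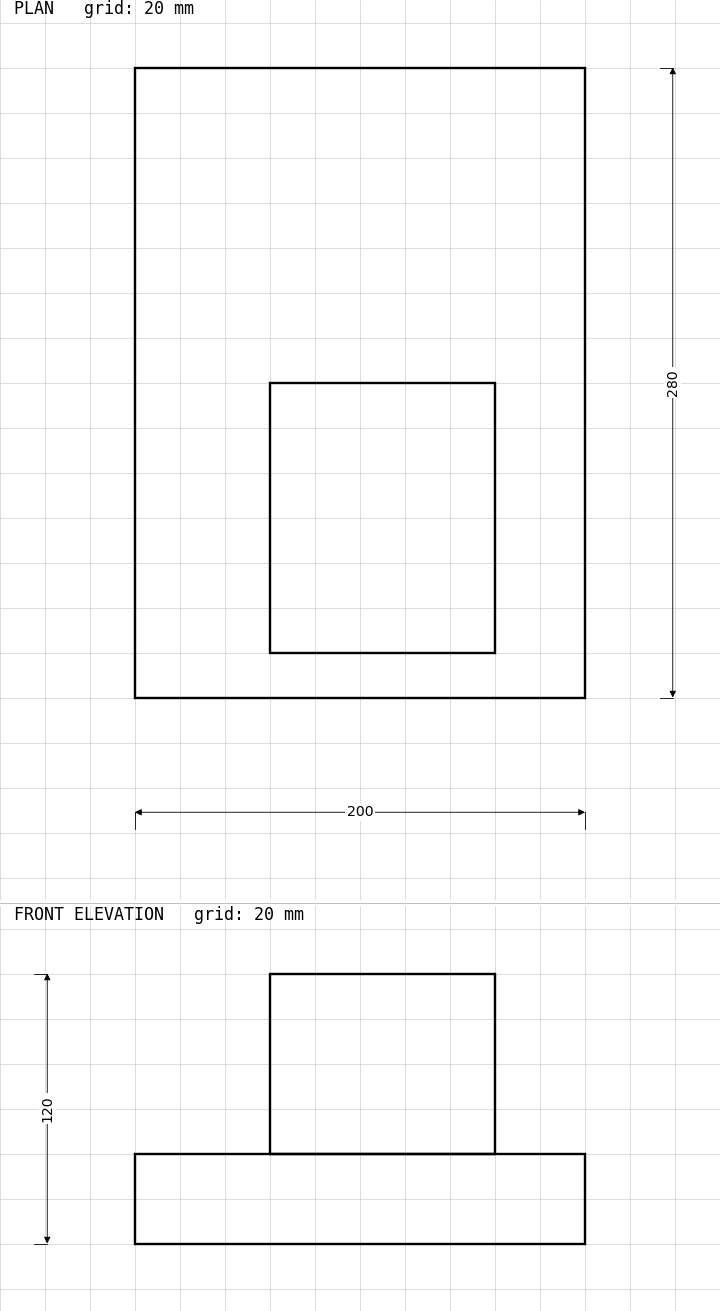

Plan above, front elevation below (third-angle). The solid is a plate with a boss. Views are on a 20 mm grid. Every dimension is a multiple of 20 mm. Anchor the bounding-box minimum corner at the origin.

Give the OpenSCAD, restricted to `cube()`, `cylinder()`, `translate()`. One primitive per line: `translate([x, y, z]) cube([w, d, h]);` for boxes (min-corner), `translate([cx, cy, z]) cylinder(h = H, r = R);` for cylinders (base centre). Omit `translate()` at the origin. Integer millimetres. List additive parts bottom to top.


cube([200, 280, 40]);
translate([60, 20, 40]) cube([100, 120, 80]);


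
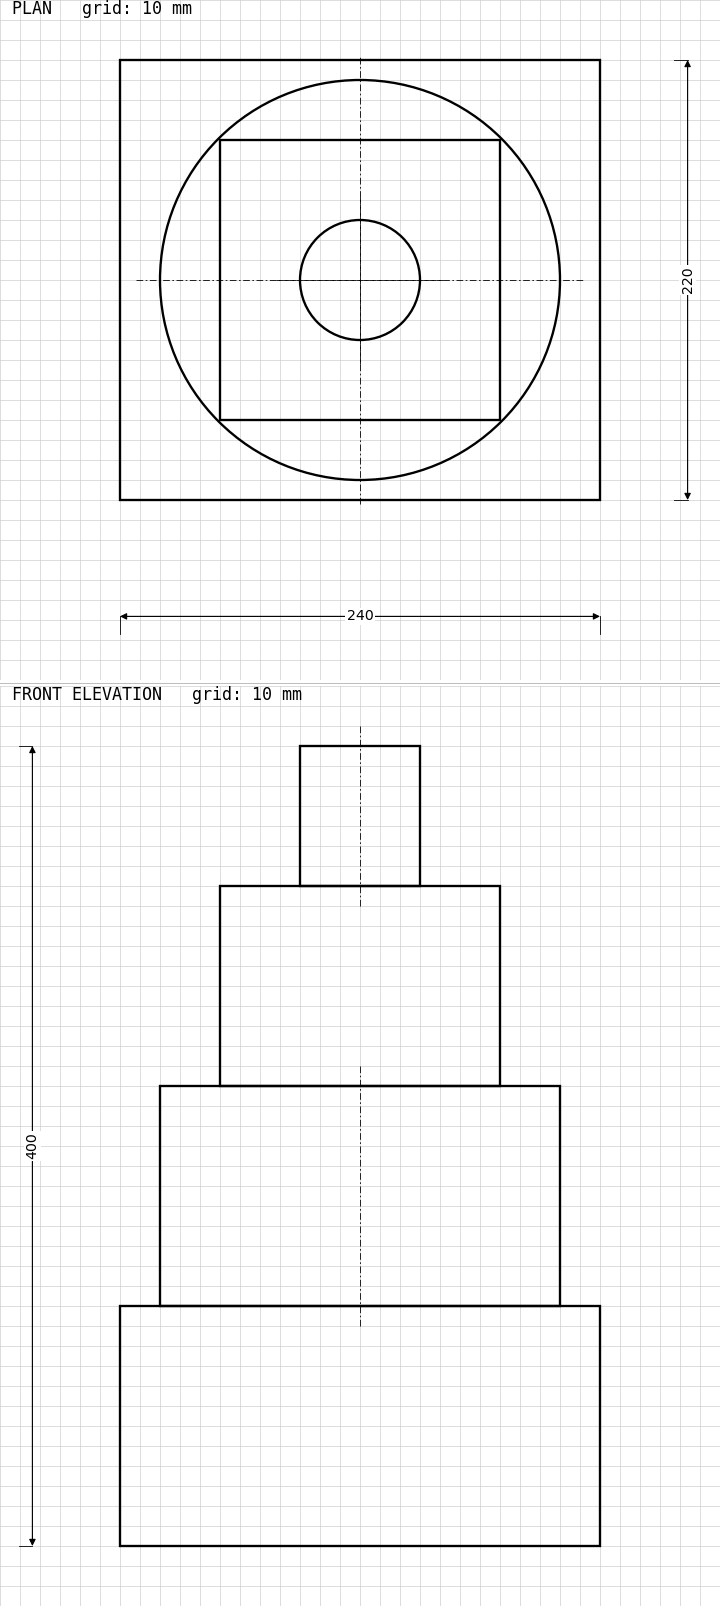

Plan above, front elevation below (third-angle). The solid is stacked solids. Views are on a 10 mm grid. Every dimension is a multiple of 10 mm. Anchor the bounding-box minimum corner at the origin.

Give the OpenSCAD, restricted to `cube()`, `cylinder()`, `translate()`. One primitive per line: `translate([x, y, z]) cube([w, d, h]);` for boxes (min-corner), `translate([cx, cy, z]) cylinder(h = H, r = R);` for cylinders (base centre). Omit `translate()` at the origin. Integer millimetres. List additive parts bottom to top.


cube([240, 220, 120]);
translate([120, 110, 120]) cylinder(h = 110, r = 100);
translate([50, 40, 230]) cube([140, 140, 100]);
translate([120, 110, 330]) cylinder(h = 70, r = 30);


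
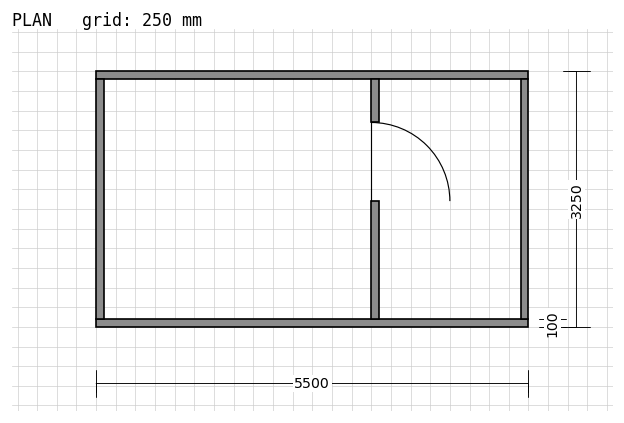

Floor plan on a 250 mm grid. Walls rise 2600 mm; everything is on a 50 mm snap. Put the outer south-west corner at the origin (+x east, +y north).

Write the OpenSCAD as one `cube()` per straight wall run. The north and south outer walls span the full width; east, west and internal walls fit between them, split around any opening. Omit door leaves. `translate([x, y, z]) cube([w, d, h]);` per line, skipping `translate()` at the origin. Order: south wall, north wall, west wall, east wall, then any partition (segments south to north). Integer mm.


cube([5500, 100, 2600]);
translate([0, 3150, 0]) cube([5500, 100, 2600]);
translate([0, 100, 0]) cube([100, 3050, 2600]);
translate([5400, 100, 0]) cube([100, 3050, 2600]);
translate([3500, 100, 0]) cube([100, 1500, 2600]);
translate([3500, 2600, 0]) cube([100, 550, 2600]);


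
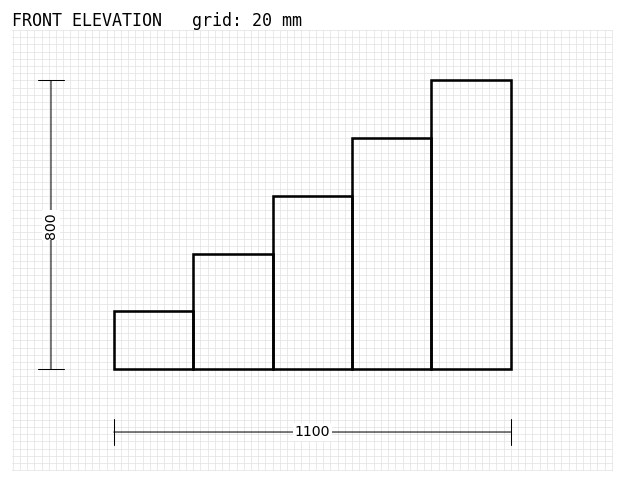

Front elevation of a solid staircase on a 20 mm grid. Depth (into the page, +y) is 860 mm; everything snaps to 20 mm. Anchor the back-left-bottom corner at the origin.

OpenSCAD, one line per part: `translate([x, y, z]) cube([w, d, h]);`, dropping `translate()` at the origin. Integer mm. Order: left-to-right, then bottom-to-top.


cube([220, 860, 160]);
translate([220, 0, 0]) cube([220, 860, 320]);
translate([440, 0, 0]) cube([220, 860, 480]);
translate([660, 0, 0]) cube([220, 860, 640]);
translate([880, 0, 0]) cube([220, 860, 800]);


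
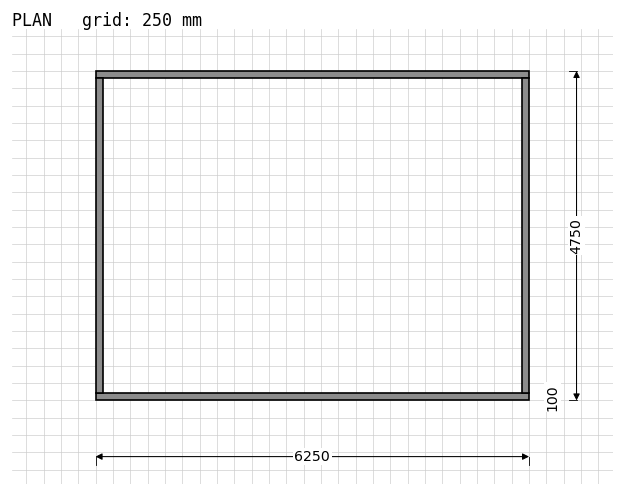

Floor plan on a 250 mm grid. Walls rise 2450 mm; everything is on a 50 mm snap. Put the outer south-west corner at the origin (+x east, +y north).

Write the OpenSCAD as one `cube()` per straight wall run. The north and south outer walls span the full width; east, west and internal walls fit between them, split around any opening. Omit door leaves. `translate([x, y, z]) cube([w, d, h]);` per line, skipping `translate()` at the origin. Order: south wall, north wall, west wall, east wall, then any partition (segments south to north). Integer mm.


cube([6250, 100, 2450]);
translate([0, 4650, 0]) cube([6250, 100, 2450]);
translate([0, 100, 0]) cube([100, 4550, 2450]);
translate([6150, 100, 0]) cube([100, 4550, 2450]);
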